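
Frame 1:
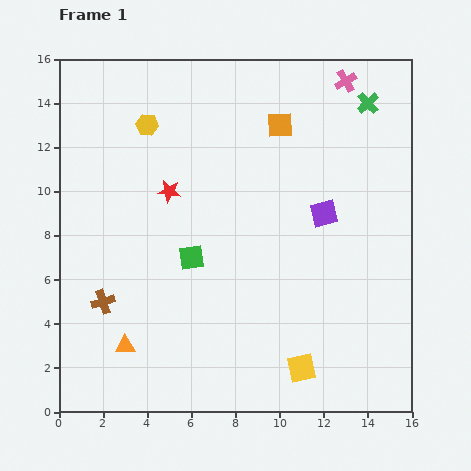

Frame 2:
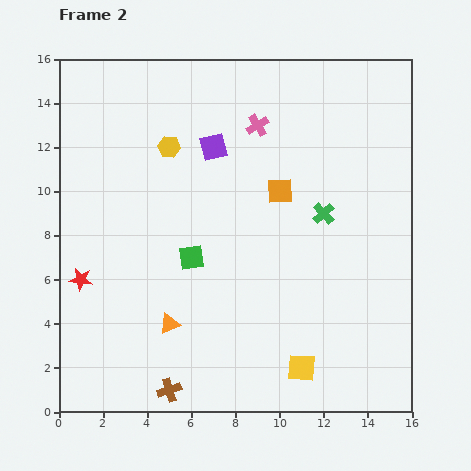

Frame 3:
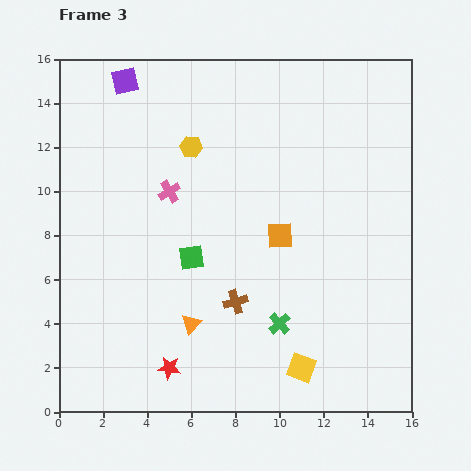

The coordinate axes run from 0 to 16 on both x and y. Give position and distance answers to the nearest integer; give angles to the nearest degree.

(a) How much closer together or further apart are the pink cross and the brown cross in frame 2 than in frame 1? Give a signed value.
-2

Distance in frame 1: 15. Distance in frame 2: 13.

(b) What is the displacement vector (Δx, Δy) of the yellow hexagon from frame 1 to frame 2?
(1, -1)

The yellow hexagon was at (4, 13) in frame 1 and (5, 12) in frame 2.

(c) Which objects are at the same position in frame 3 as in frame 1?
the yellow square, the green square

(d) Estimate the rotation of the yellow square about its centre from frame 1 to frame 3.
32° clockwise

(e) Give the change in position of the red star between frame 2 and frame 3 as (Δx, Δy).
(4, -4)

The red star was at (1, 6) in frame 2 and (5, 2) in frame 3.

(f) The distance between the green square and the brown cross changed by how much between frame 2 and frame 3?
-3

Distance in frame 2: 6. Distance in frame 3: 3.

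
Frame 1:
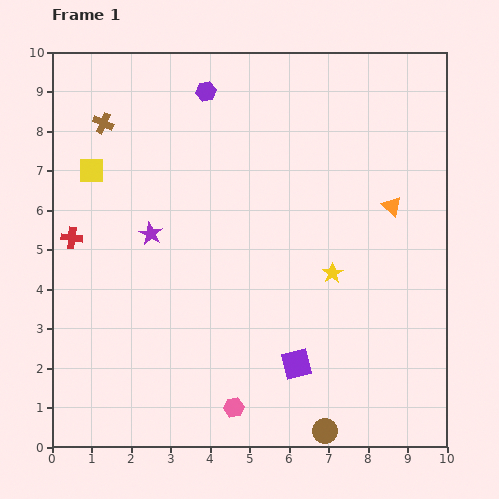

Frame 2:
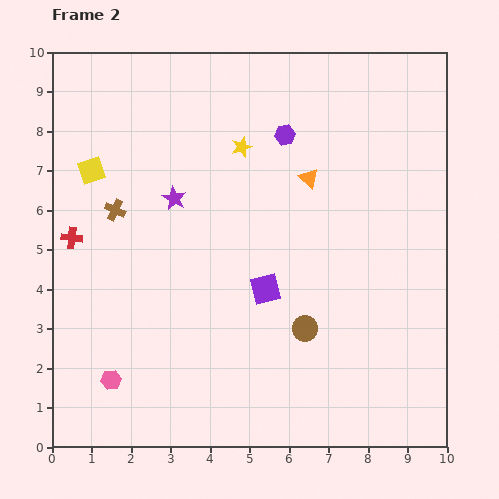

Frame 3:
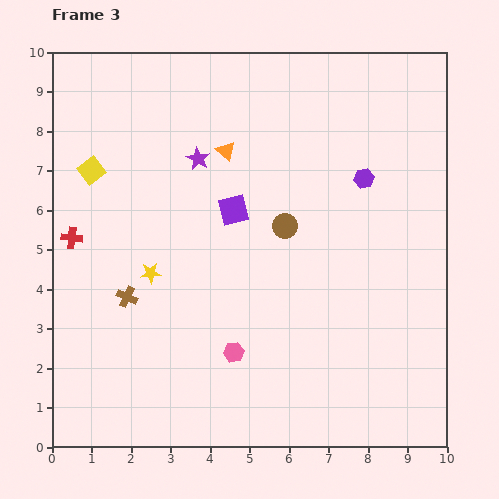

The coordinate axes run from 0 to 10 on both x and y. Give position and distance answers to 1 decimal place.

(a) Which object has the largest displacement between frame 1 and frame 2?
the yellow star

(moved 3.9; next 3.2)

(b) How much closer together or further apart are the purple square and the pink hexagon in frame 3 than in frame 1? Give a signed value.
+1.7

Distance in frame 1: 1.9. Distance in frame 3: 3.6.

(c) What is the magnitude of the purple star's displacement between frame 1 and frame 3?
2.2

The purple star moved from (2.5, 5.4) to (3.7, 7.3), a distance of √(1.2² + 1.9²) ≈ 2.2.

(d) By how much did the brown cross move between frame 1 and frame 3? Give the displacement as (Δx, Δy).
(0.6, -4.4)

The brown cross was at (1.3, 8.2) in frame 1 and (1.9, 3.8) in frame 3.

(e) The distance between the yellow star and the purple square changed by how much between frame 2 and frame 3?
-1.0

Distance in frame 2: 3.6. Distance in frame 3: 2.6.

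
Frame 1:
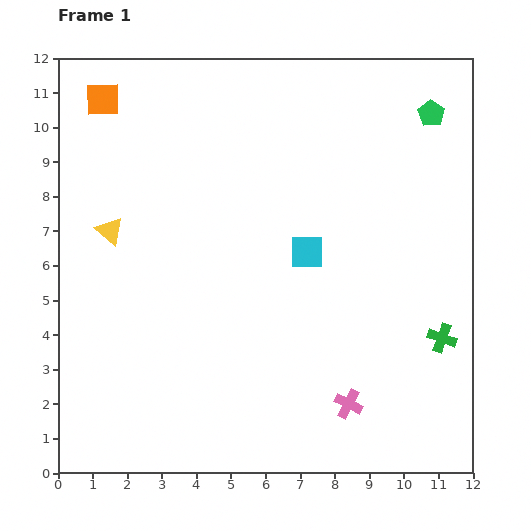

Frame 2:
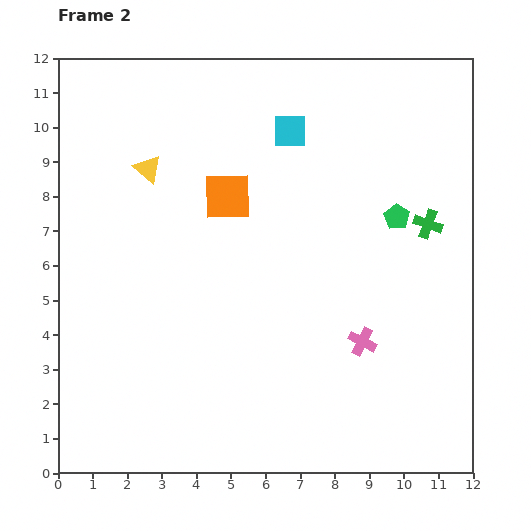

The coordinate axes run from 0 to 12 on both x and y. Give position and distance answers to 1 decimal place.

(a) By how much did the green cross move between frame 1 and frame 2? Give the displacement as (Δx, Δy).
(-0.4, 3.3)

The green cross was at (11.1, 3.9) in frame 1 and (10.7, 7.2) in frame 2.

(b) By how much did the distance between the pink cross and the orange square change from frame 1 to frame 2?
-5.6

Distance in frame 1: 11.3. Distance in frame 2: 5.7.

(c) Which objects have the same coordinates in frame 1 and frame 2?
none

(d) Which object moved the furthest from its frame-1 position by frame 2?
the orange square

(moved 4.6; next 3.5)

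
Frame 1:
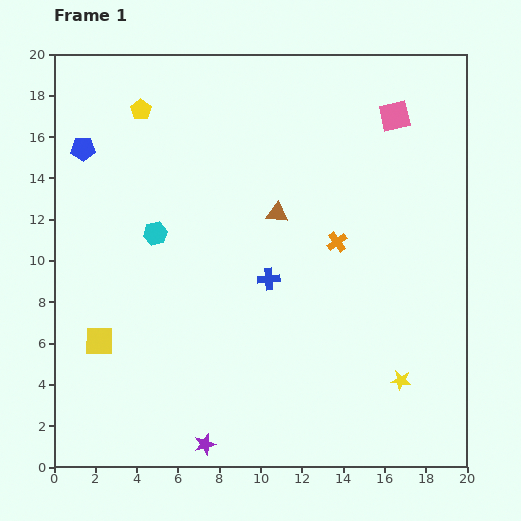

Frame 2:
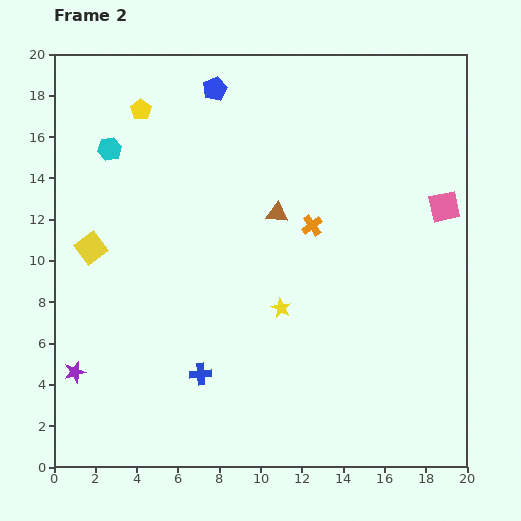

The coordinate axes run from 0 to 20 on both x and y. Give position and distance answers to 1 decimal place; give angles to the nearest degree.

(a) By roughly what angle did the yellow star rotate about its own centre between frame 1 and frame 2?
20° clockwise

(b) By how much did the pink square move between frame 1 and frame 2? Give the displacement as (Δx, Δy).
(2.4, -4.4)

The pink square was at (16.5, 17.0) in frame 1 and (18.9, 12.6) in frame 2.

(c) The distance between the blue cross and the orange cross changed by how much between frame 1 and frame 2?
+5.2

Distance in frame 1: 3.8. Distance in frame 2: 9.0.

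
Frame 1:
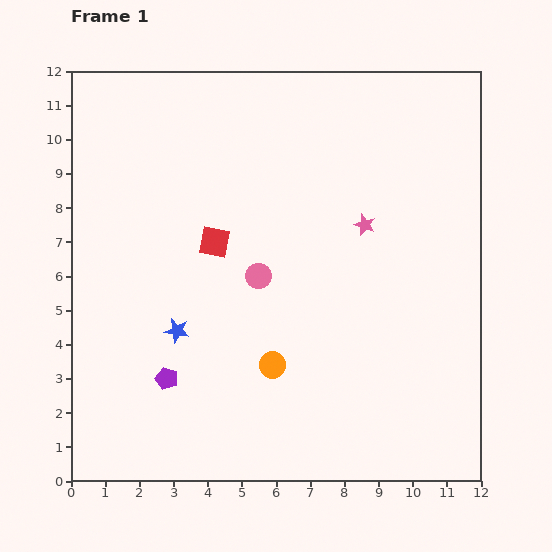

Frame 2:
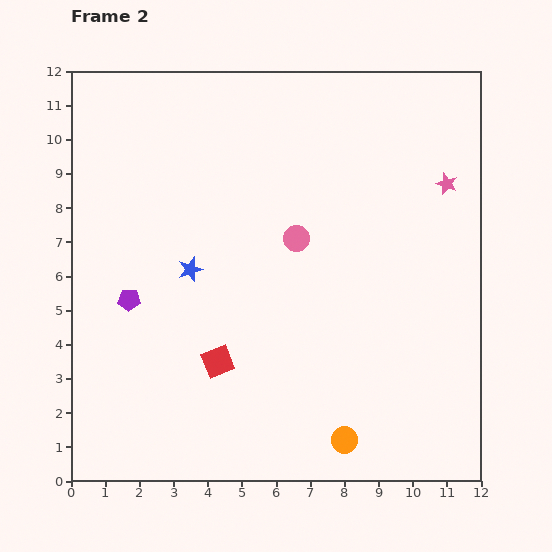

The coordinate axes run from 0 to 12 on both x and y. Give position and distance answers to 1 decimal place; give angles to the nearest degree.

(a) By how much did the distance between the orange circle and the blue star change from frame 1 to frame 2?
+3.7

Distance in frame 1: 3.0. Distance in frame 2: 6.7.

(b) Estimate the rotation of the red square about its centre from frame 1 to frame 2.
33° counter-clockwise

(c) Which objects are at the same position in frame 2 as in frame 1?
none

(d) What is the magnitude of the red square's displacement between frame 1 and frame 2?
3.5

The red square moved from (4.2, 7.0) to (4.3, 3.5), a distance of √(0.1² + 3.5²) ≈ 3.5.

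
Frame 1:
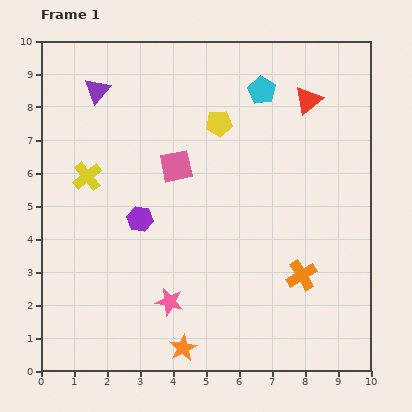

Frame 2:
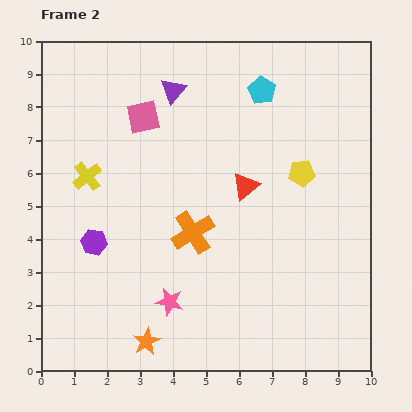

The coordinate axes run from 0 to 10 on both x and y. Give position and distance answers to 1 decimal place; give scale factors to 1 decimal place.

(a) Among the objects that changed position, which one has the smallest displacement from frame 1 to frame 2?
the orange star

(moved 1.1)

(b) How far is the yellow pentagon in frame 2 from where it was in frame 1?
2.9

The yellow pentagon moved from (5.4, 7.5) to (7.9, 6.0), a distance of √(2.5² + 1.5²) ≈ 2.9.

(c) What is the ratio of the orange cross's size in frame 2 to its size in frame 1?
1.4×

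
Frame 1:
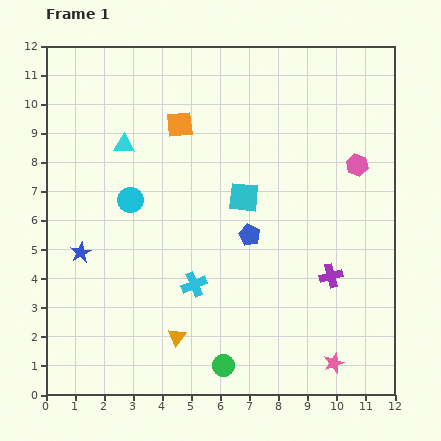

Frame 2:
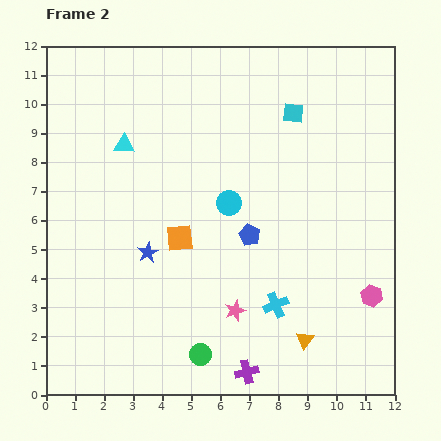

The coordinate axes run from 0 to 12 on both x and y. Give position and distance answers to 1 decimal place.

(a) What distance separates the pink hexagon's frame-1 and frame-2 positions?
4.5

The pink hexagon moved from (10.7, 7.9) to (11.2, 3.4), a distance of √(0.5² + 4.5²) ≈ 4.5.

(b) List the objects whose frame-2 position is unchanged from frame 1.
the cyan triangle, the blue pentagon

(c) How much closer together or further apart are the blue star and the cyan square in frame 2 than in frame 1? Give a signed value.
+1.0

Distance in frame 1: 5.9. Distance in frame 2: 6.9.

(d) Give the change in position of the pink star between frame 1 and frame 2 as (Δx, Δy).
(-3.4, 1.8)

The pink star was at (9.9, 1.1) in frame 1 and (6.5, 2.9) in frame 2.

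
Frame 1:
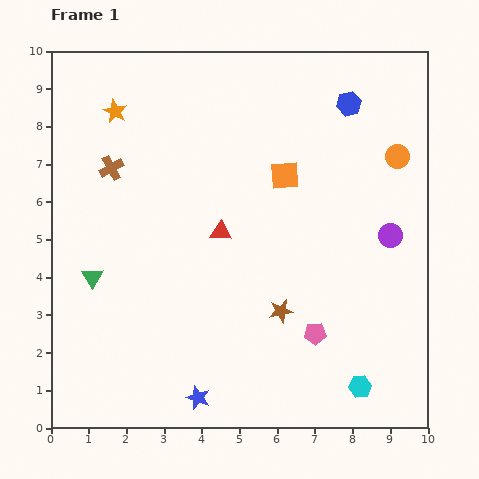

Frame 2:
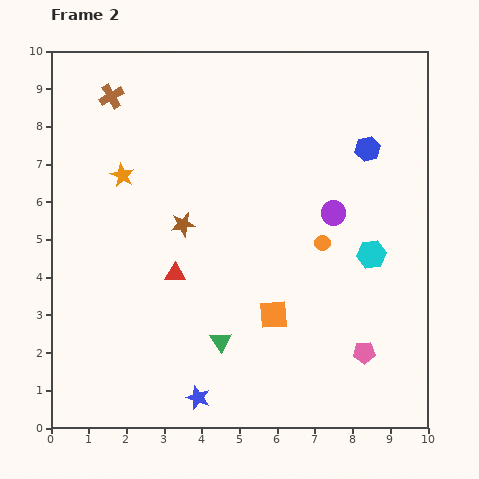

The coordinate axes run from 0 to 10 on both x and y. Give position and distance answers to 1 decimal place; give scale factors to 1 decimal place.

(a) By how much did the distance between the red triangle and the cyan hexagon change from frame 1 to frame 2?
-0.3

Distance in frame 1: 5.5. Distance in frame 2: 5.2.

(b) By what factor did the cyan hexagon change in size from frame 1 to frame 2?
1.3×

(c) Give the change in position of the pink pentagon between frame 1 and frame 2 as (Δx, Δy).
(1.3, -0.5)

The pink pentagon was at (7.0, 2.5) in frame 1 and (8.3, 2.0) in frame 2.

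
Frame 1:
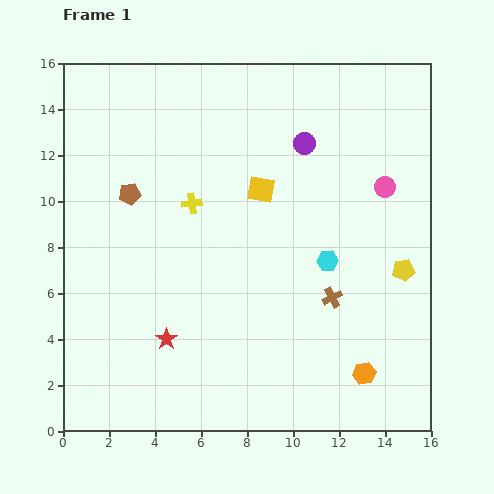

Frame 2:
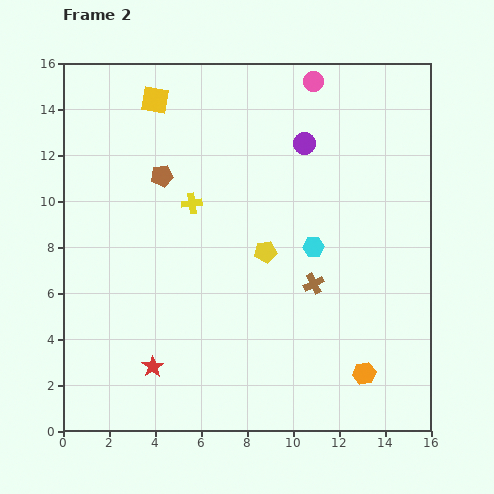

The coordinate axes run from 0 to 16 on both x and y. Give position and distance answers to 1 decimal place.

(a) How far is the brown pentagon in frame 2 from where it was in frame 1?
1.6

The brown pentagon moved from (2.9, 10.3) to (4.3, 11.1), a distance of √(1.4² + 0.8²) ≈ 1.6.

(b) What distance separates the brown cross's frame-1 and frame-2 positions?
1.0

The brown cross moved from (11.7, 5.8) to (10.9, 6.4), a distance of √(0.8² + 0.6²) ≈ 1.0.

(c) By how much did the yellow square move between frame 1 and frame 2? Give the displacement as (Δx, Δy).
(-4.6, 3.9)

The yellow square was at (8.6, 10.5) in frame 1 and (4.0, 14.4) in frame 2.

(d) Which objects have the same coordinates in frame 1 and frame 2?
the yellow cross, the orange hexagon, the purple circle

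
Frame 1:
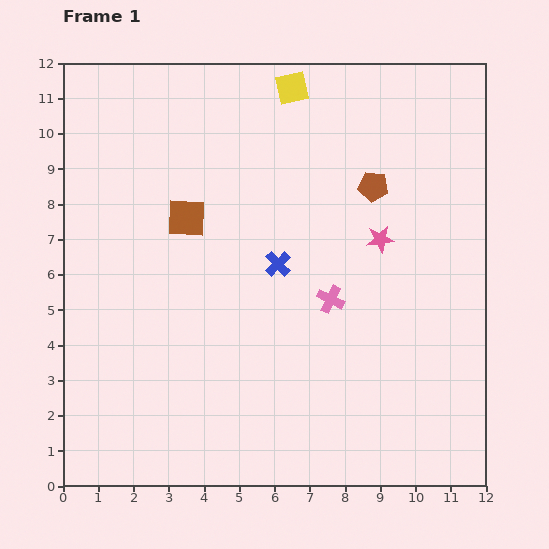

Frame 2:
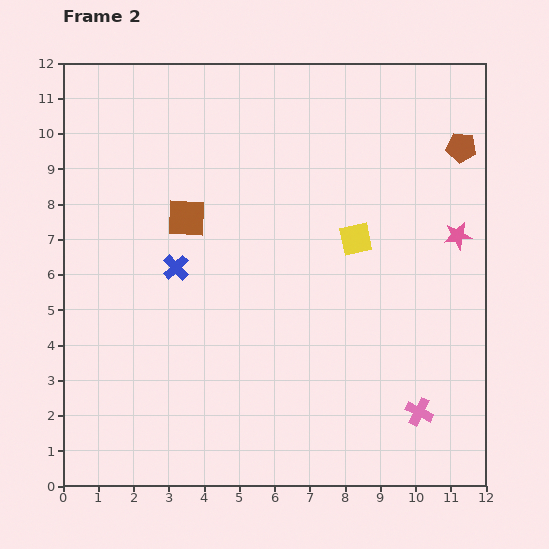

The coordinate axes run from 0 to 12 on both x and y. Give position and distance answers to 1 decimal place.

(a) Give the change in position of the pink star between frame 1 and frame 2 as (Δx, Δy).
(2.2, 0.1)

The pink star was at (9.0, 7.0) in frame 1 and (11.2, 7.1) in frame 2.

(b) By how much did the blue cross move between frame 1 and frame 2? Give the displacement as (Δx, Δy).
(-2.9, -0.1)

The blue cross was at (6.1, 6.3) in frame 1 and (3.2, 6.2) in frame 2.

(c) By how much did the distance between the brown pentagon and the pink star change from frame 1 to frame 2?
+1.0

Distance in frame 1: 1.5. Distance in frame 2: 2.5.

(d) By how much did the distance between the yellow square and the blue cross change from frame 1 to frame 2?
+0.2

Distance in frame 1: 5.0. Distance in frame 2: 5.2.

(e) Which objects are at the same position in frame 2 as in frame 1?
the brown square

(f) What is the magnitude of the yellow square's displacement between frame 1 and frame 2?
4.7

The yellow square moved from (6.5, 11.3) to (8.3, 7.0), a distance of √(1.8² + 4.3²) ≈ 4.7.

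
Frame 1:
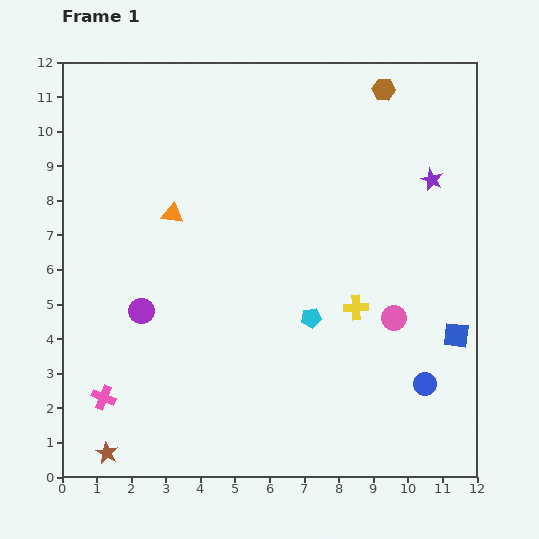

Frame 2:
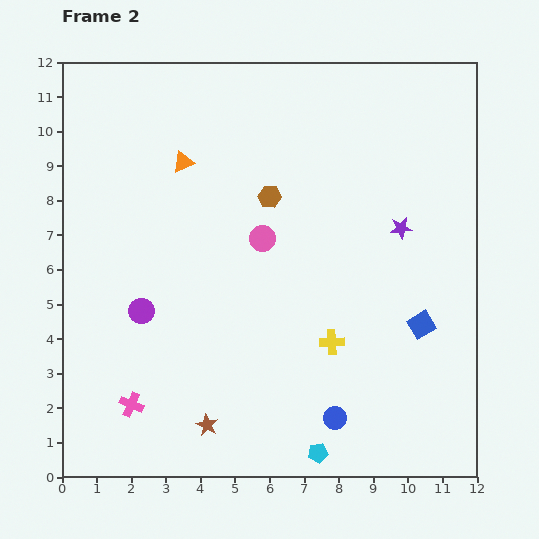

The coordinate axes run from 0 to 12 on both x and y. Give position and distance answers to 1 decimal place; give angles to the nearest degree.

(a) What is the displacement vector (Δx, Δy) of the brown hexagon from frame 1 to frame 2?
(-3.3, -3.1)

The brown hexagon was at (9.3, 11.2) in frame 1 and (6.0, 8.1) in frame 2.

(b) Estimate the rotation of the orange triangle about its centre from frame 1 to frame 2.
30° counter-clockwise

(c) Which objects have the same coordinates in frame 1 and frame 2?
the purple circle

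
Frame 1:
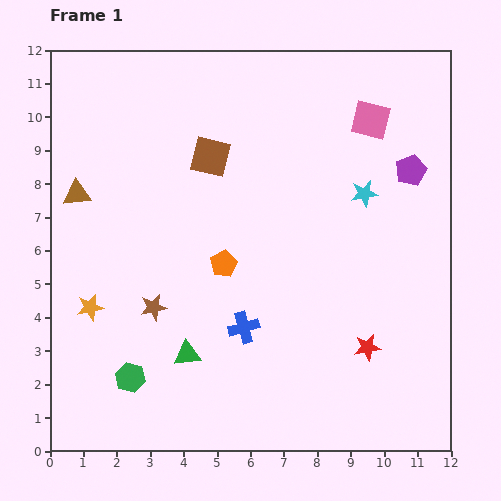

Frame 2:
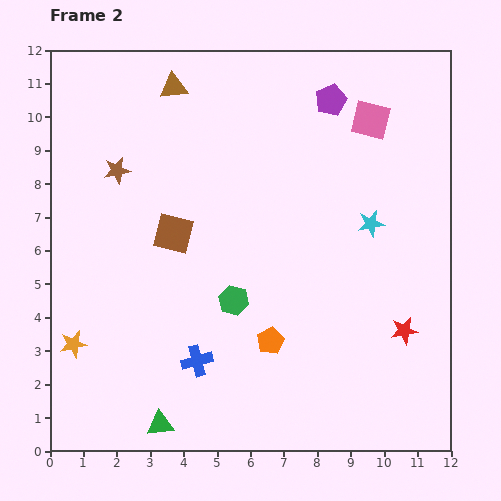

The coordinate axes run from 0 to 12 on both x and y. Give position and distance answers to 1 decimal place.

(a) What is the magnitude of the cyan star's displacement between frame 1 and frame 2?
0.9

The cyan star moved from (9.4, 7.7) to (9.6, 6.8), a distance of √(0.2² + 0.9²) ≈ 0.9.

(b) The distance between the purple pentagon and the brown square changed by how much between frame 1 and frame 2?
+0.2

Distance in frame 1: 6.0. Distance in frame 2: 6.2.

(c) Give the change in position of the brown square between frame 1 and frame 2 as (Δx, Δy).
(-1.1, -2.3)

The brown square was at (4.8, 8.8) in frame 1 and (3.7, 6.5) in frame 2.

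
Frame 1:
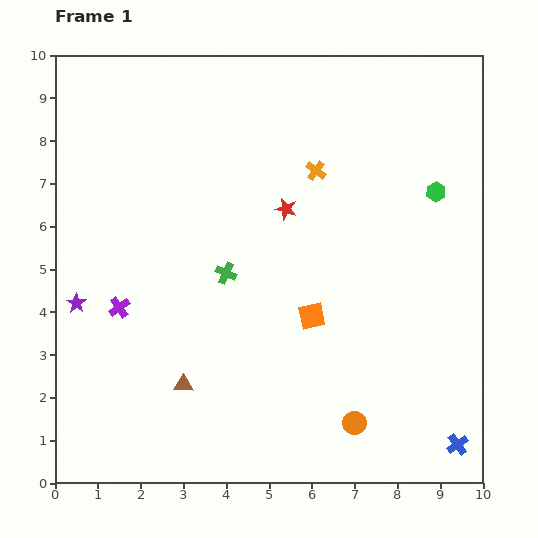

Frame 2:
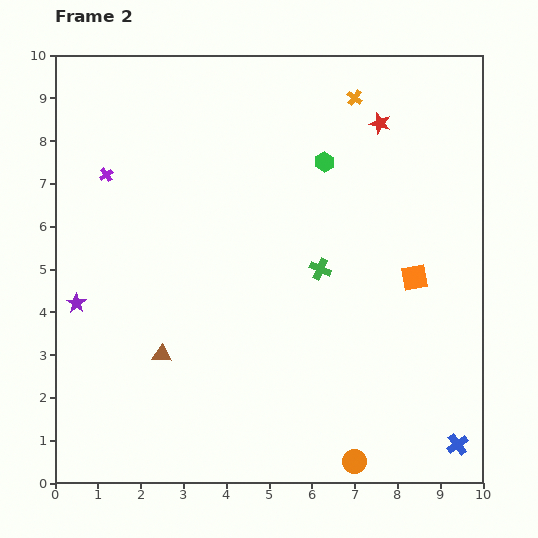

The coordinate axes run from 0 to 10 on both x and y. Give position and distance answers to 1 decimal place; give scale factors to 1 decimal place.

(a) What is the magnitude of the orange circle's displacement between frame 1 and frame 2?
0.9

The orange circle moved from (7.0, 1.4) to (7.0, 0.5), a distance of √(0.0² + 0.9²) ≈ 0.9.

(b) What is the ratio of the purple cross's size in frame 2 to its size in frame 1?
0.6×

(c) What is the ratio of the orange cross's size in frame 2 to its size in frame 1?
0.8×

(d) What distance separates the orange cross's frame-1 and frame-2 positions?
1.9

The orange cross moved from (6.1, 7.3) to (7.0, 9.0), a distance of √(0.9² + 1.7²) ≈ 1.9.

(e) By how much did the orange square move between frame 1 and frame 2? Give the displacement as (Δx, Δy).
(2.4, 0.9)

The orange square was at (6.0, 3.9) in frame 1 and (8.4, 4.8) in frame 2.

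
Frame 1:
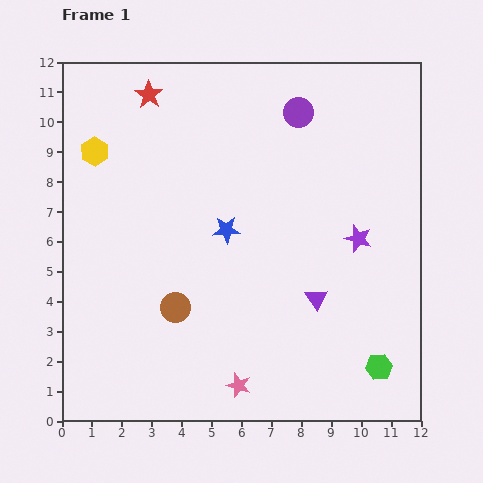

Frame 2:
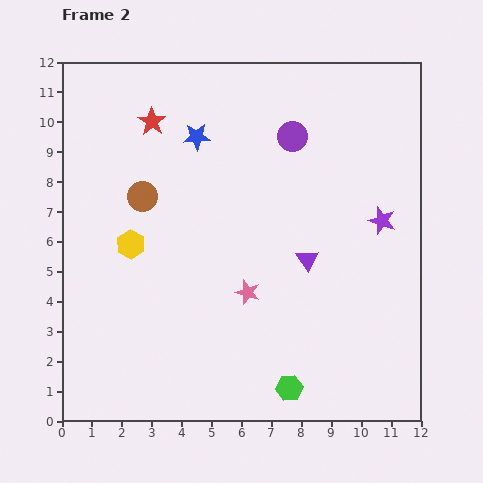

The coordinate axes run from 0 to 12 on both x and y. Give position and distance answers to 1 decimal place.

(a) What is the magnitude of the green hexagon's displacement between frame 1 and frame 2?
3.1

The green hexagon moved from (10.6, 1.8) to (7.6, 1.1), a distance of √(3.0² + 0.7²) ≈ 3.1.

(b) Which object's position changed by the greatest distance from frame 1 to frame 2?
the brown circle

(moved 3.9; next 3.3)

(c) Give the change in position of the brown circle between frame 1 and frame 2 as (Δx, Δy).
(-1.1, 3.7)

The brown circle was at (3.8, 3.8) in frame 1 and (2.7, 7.5) in frame 2.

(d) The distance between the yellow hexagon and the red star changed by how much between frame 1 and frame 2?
+1.6

Distance in frame 1: 2.6. Distance in frame 2: 4.2.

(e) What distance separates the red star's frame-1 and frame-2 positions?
0.9

The red star moved from (2.9, 10.9) to (3.0, 10.0), a distance of √(0.1² + 0.9²) ≈ 0.9.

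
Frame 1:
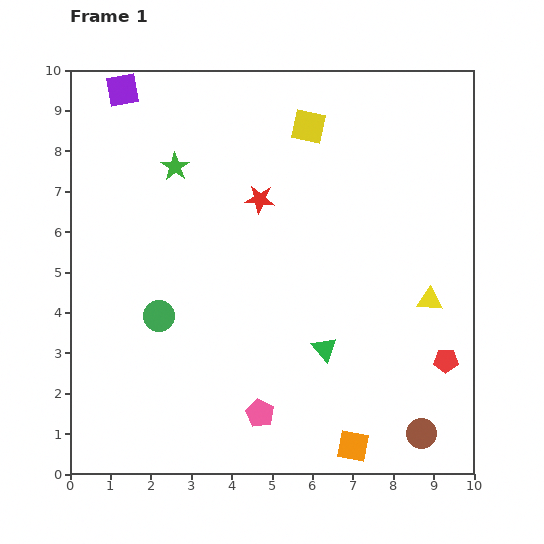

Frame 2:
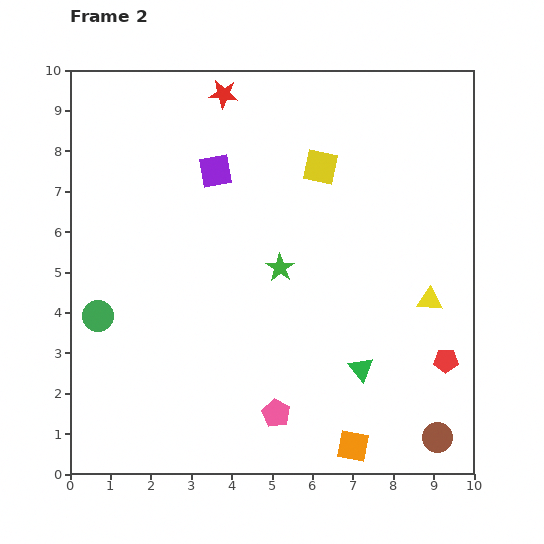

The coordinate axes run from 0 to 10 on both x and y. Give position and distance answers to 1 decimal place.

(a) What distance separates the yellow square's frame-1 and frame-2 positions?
1.0

The yellow square moved from (5.9, 8.6) to (6.2, 7.6), a distance of √(0.3² + 1.0²) ≈ 1.0.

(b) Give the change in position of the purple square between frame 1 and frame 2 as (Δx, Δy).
(2.3, -2.0)

The purple square was at (1.3, 9.5) in frame 1 and (3.6, 7.5) in frame 2.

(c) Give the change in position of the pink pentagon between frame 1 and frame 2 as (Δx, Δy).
(0.4, 0.0)

The pink pentagon was at (4.7, 1.5) in frame 1 and (5.1, 1.5) in frame 2.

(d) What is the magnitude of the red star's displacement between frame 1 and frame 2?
2.8

The red star moved from (4.7, 6.8) to (3.8, 9.4), a distance of √(0.9² + 2.6²) ≈ 2.8.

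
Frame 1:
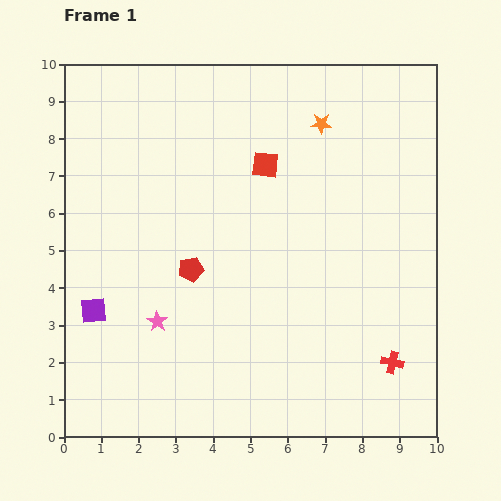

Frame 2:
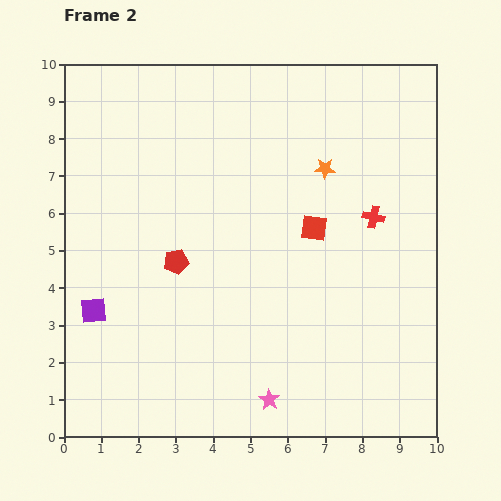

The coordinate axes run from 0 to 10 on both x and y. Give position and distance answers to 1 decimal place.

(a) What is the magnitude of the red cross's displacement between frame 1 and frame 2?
3.9

The red cross moved from (8.8, 2.0) to (8.3, 5.9), a distance of √(0.5² + 3.9²) ≈ 3.9.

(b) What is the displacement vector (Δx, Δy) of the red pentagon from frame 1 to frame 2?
(-0.4, 0.2)

The red pentagon was at (3.4, 4.5) in frame 1 and (3.0, 4.7) in frame 2.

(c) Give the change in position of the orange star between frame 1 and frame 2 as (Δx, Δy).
(0.1, -1.2)

The orange star was at (6.9, 8.4) in frame 1 and (7.0, 7.2) in frame 2.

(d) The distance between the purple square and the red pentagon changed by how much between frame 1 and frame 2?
-0.2

Distance in frame 1: 2.8. Distance in frame 2: 2.6.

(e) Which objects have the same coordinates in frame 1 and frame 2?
the purple square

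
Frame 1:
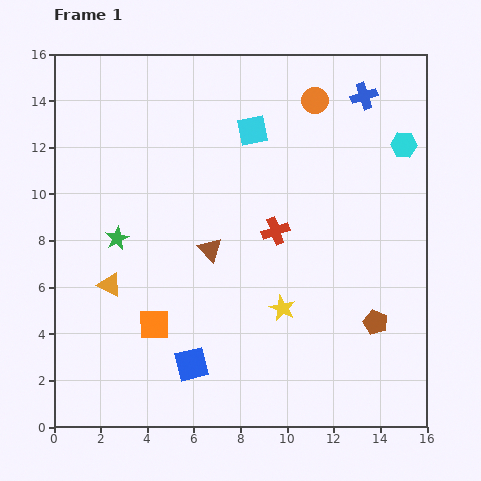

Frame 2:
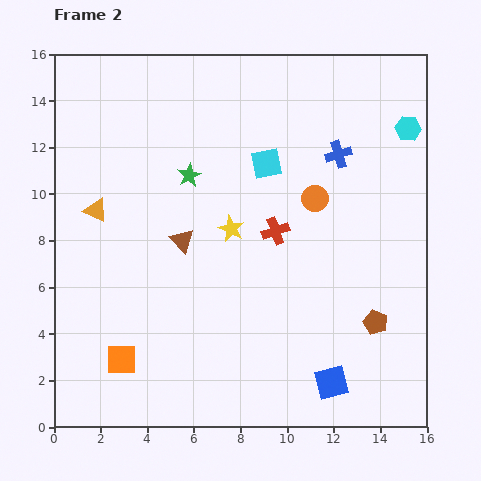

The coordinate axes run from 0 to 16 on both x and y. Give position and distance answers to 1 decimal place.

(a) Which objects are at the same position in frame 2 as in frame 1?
the red cross, the brown pentagon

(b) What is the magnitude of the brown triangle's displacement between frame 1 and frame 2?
1.3

The brown triangle moved from (6.7, 7.6) to (5.5, 8.0), a distance of √(1.2² + 0.4²) ≈ 1.3.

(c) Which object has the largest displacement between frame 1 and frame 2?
the blue square

(moved 6.1; next 4.2)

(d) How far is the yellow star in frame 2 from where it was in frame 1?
4.0

The yellow star moved from (9.8, 5.1) to (7.6, 8.5), a distance of √(2.2² + 3.4²) ≈ 4.0.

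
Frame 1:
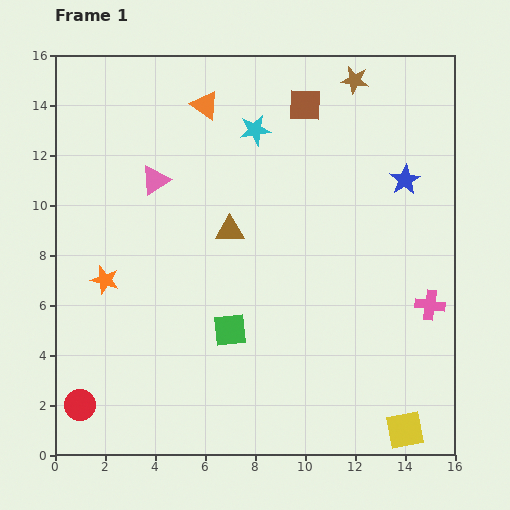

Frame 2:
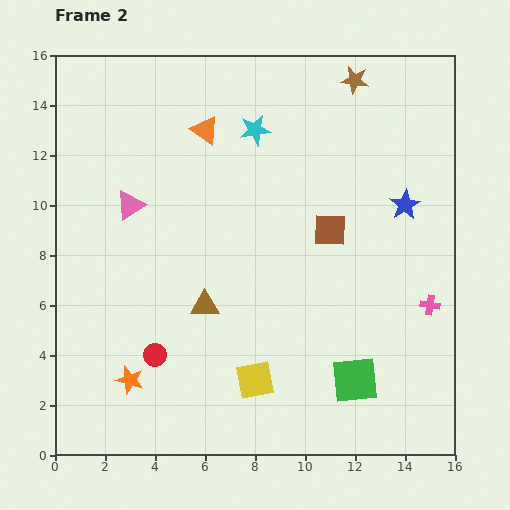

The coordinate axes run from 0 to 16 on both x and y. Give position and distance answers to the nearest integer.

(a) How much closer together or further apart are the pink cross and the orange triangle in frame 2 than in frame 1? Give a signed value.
-1

Distance in frame 1: 12. Distance in frame 2: 11.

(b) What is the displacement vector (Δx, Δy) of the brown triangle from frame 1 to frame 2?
(-1, -3)

The brown triangle was at (7, 9) in frame 1 and (6, 6) in frame 2.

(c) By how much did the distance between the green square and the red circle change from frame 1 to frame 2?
+1

Distance in frame 1: 7. Distance in frame 2: 8.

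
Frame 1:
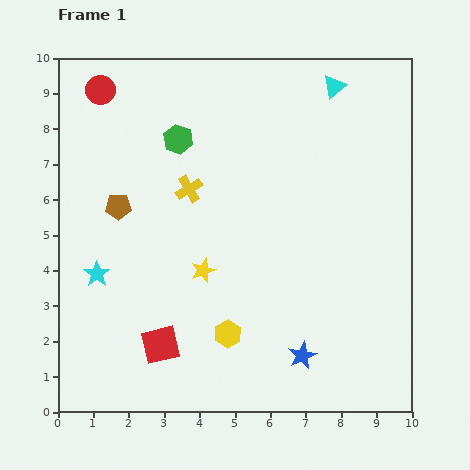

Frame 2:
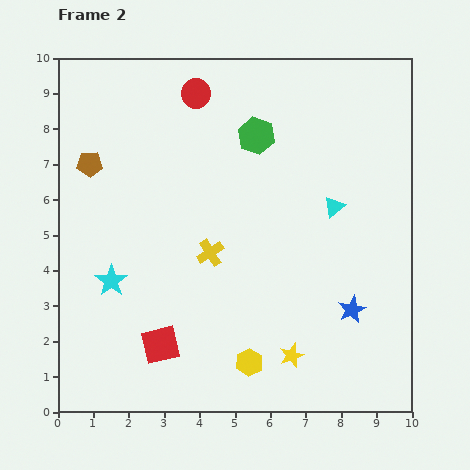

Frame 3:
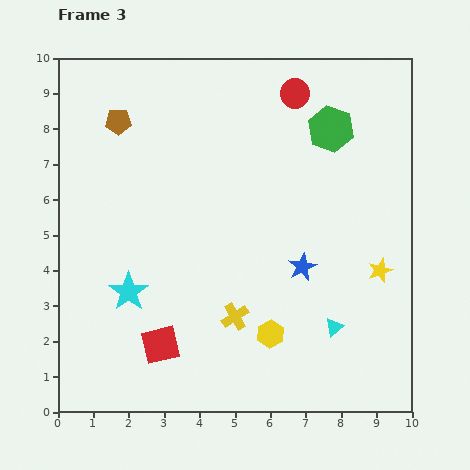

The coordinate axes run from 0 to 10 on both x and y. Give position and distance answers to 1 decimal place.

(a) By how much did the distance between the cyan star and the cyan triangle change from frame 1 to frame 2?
-1.9

Distance in frame 1: 8.5. Distance in frame 2: 6.6.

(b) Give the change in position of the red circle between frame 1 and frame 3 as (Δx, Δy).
(5.5, -0.1)

The red circle was at (1.2, 9.1) in frame 1 and (6.7, 9.0) in frame 3.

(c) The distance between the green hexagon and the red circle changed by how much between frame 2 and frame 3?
-0.7

Distance in frame 2: 2.1. Distance in frame 3: 1.4.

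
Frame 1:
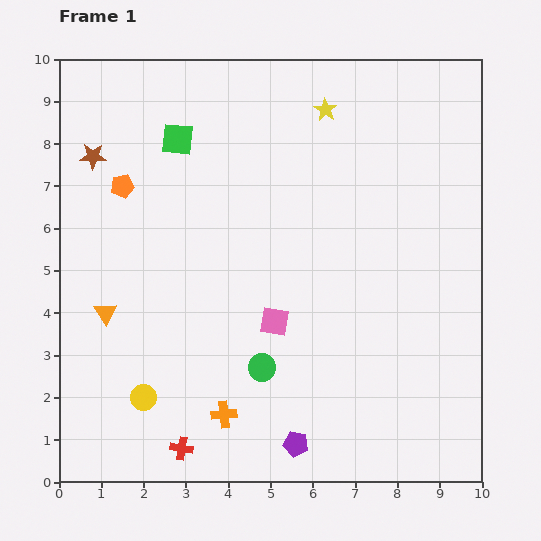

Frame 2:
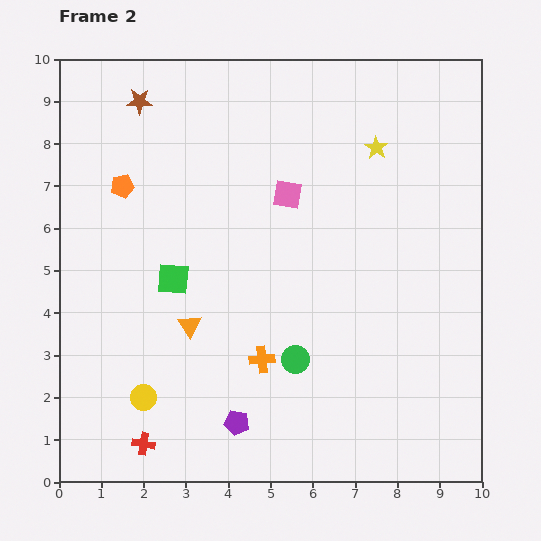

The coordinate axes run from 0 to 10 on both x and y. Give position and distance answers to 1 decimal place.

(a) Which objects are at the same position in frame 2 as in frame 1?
the orange pentagon, the yellow circle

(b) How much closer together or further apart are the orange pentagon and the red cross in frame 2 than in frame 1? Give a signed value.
-0.3

Distance in frame 1: 6.4. Distance in frame 2: 6.1.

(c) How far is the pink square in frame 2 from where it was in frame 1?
3.0

The pink square moved from (5.1, 3.8) to (5.4, 6.8), a distance of √(0.3² + 3.0²) ≈ 3.0.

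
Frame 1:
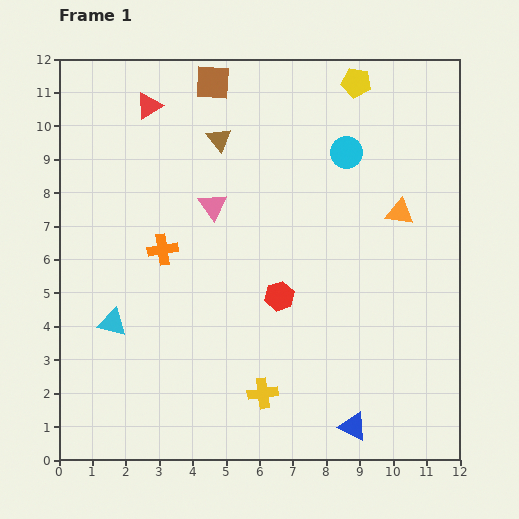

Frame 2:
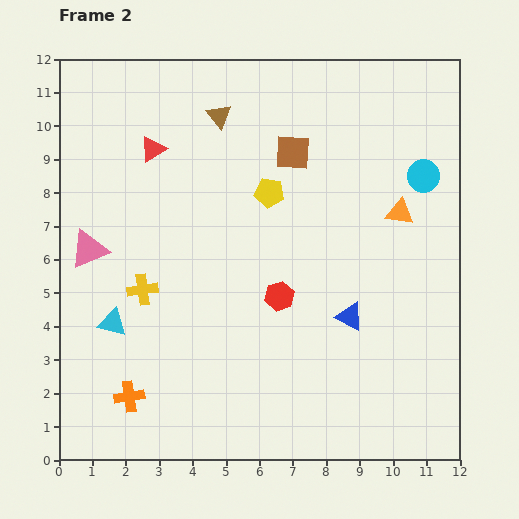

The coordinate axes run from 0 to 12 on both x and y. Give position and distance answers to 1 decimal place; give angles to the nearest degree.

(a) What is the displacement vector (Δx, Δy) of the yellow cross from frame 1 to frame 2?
(-3.6, 3.1)

The yellow cross was at (6.1, 2.0) in frame 1 and (2.5, 5.1) in frame 2.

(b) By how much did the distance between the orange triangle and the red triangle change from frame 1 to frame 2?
-0.6

Distance in frame 1: 8.2. Distance in frame 2: 7.6.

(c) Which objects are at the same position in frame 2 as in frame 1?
the red hexagon, the cyan triangle, the orange triangle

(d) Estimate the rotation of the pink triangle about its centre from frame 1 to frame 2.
42° clockwise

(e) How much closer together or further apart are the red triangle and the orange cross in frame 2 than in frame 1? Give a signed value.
+3.1

Distance in frame 1: 4.3. Distance in frame 2: 7.4.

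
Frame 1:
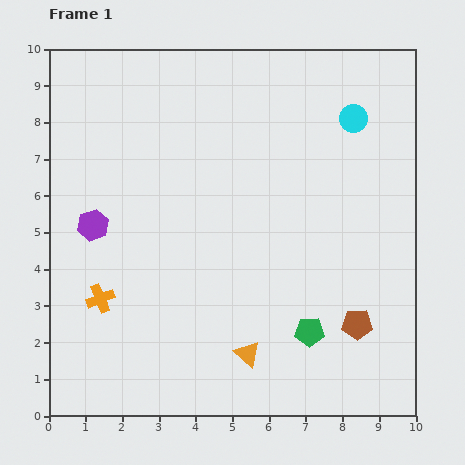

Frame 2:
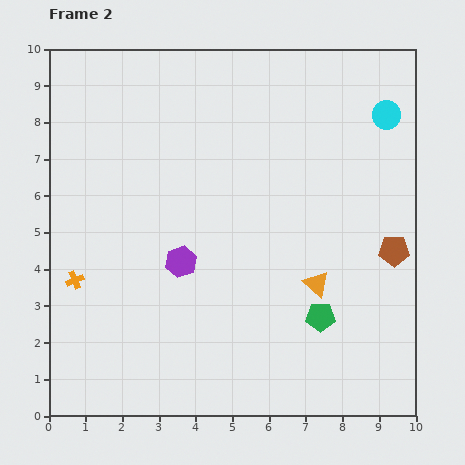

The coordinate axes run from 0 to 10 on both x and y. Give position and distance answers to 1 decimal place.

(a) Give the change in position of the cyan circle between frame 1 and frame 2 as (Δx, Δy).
(0.9, 0.1)

The cyan circle was at (8.3, 8.1) in frame 1 and (9.2, 8.2) in frame 2.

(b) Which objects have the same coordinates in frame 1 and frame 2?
none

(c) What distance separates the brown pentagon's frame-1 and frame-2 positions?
2.2

The brown pentagon moved from (8.4, 2.5) to (9.4, 4.5), a distance of √(1.0² + 2.0²) ≈ 2.2.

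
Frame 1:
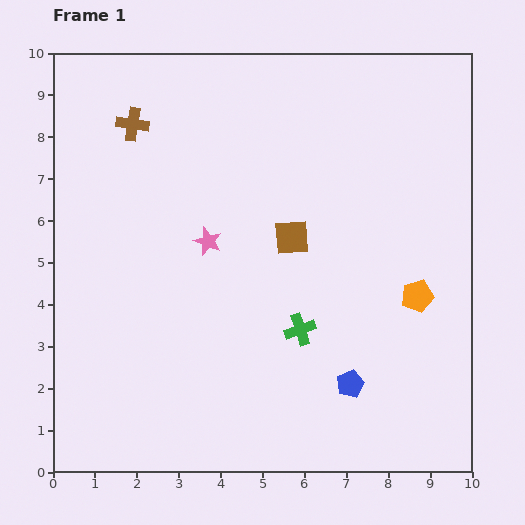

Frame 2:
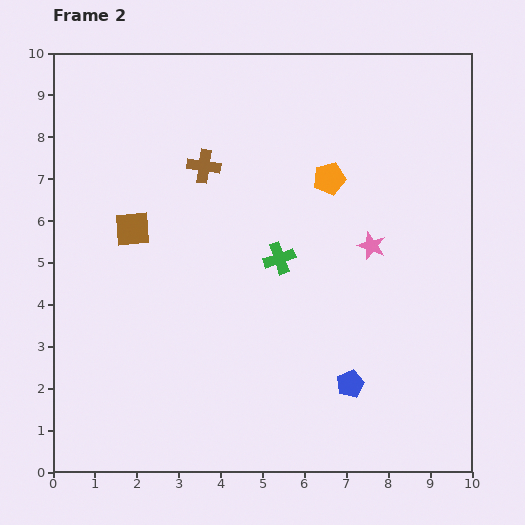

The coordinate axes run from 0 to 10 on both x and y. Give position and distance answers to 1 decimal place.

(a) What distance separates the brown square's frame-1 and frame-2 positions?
3.8

The brown square moved from (5.7, 5.6) to (1.9, 5.8), a distance of √(3.8² + 0.2²) ≈ 3.8.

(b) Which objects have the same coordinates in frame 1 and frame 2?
the blue pentagon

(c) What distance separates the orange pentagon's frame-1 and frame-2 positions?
3.5

The orange pentagon moved from (8.7, 4.2) to (6.6, 7.0), a distance of √(2.1² + 2.8²) ≈ 3.5.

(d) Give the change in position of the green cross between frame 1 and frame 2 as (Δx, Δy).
(-0.5, 1.7)

The green cross was at (5.9, 3.4) in frame 1 and (5.4, 5.1) in frame 2.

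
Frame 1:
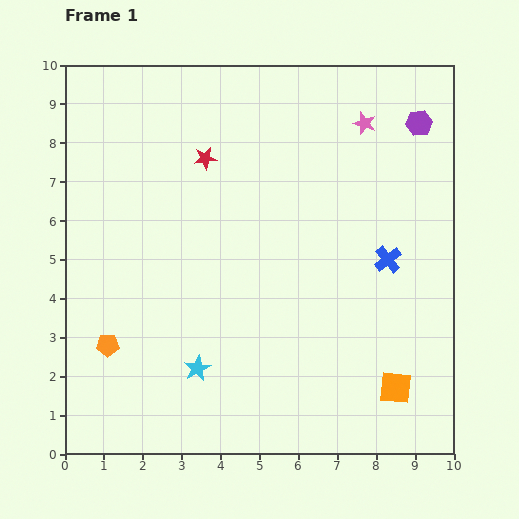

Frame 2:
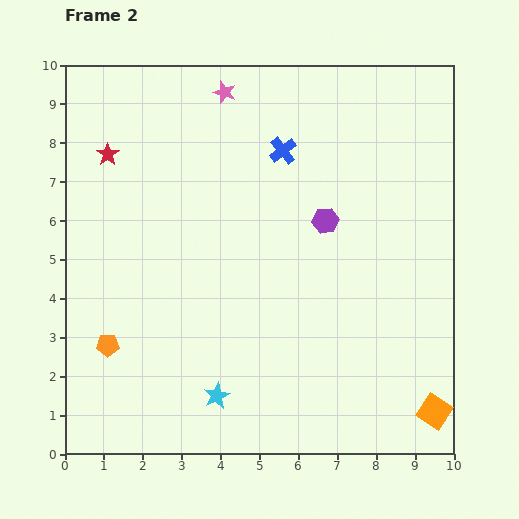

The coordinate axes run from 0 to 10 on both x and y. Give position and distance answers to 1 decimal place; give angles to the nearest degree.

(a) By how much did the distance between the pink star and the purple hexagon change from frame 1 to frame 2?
+2.8

Distance in frame 1: 1.4. Distance in frame 2: 4.2.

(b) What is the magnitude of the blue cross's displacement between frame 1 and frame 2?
3.9

The blue cross moved from (8.3, 5.0) to (5.6, 7.8), a distance of √(2.7² + 2.8²) ≈ 3.9.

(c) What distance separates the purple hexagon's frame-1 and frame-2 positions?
3.5

The purple hexagon moved from (9.1, 8.5) to (6.7, 6.0), a distance of √(2.4² + 2.5²) ≈ 3.5.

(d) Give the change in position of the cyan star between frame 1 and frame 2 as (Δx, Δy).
(0.5, -0.7)

The cyan star was at (3.4, 2.2) in frame 1 and (3.9, 1.5) in frame 2.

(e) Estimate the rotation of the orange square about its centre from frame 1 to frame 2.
27° clockwise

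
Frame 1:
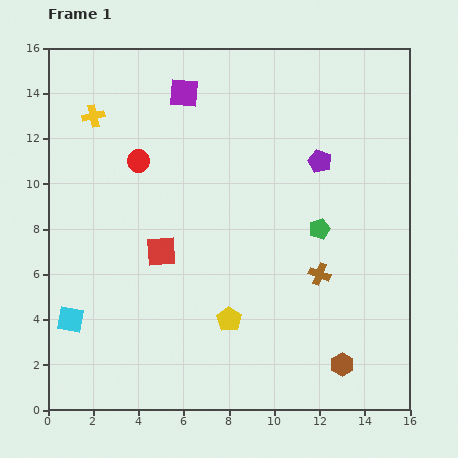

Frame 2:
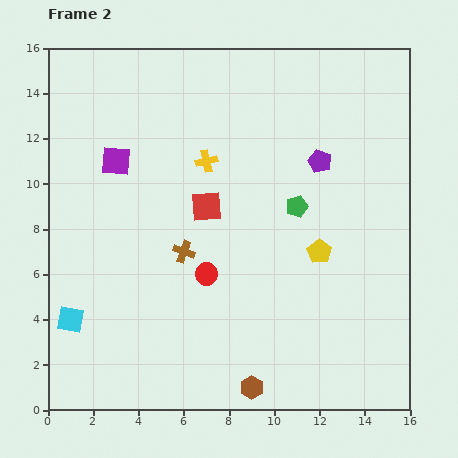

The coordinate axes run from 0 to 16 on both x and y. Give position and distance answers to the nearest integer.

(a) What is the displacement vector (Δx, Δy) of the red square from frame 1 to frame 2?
(2, 2)

The red square was at (5, 7) in frame 1 and (7, 9) in frame 2.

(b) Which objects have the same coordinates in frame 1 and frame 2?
the cyan square, the purple pentagon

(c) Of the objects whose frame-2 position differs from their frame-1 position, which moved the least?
the green pentagon

(moved 1)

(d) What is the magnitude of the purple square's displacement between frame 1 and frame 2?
4

The purple square moved from (6, 14) to (3, 11), a distance of √(3² + 3²) ≈ 4.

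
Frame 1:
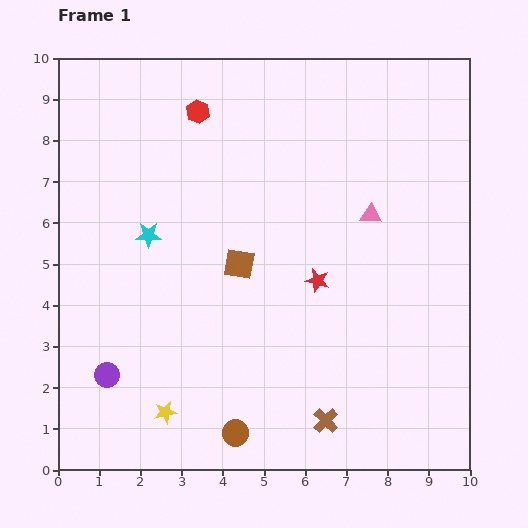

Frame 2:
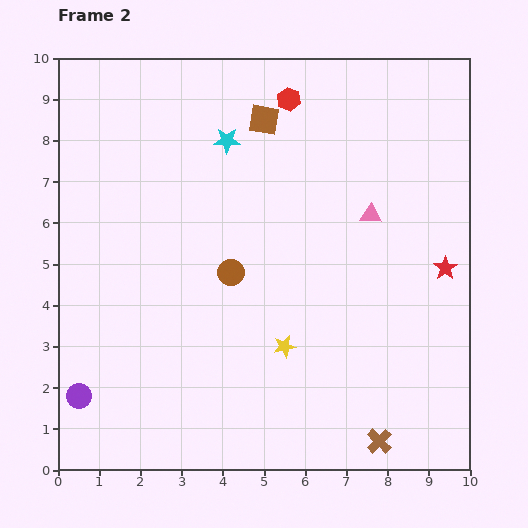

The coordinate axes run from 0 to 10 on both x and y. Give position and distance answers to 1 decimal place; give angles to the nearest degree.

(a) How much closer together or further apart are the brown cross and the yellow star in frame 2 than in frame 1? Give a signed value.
-0.6

Distance in frame 1: 3.9. Distance in frame 2: 3.3.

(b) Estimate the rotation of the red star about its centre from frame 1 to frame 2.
24° clockwise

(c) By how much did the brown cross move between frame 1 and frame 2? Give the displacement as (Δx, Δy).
(1.3, -0.5)

The brown cross was at (6.5, 1.2) in frame 1 and (7.8, 0.7) in frame 2.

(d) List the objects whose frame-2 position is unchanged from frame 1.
the pink triangle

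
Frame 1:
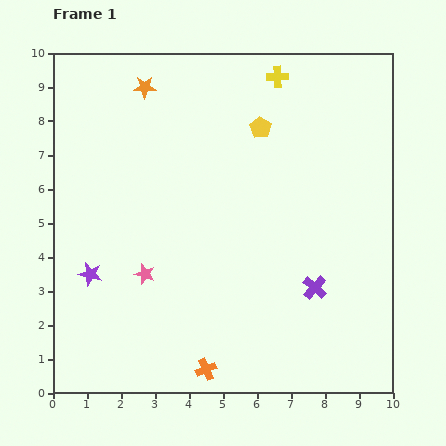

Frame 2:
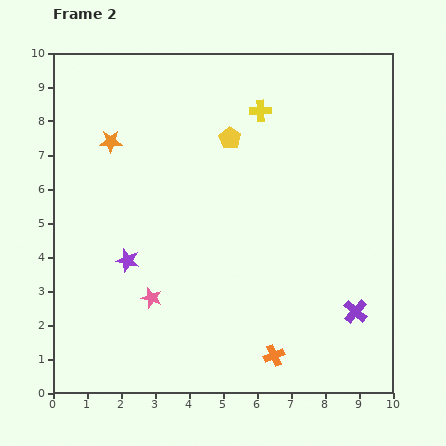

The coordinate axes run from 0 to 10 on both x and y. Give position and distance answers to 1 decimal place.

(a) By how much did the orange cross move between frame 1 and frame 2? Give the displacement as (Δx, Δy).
(2.0, 0.4)

The orange cross was at (4.5, 0.7) in frame 1 and (6.5, 1.1) in frame 2.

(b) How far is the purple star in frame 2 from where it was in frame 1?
1.2

The purple star moved from (1.1, 3.5) to (2.2, 3.9), a distance of √(1.1² + 0.4²) ≈ 1.2.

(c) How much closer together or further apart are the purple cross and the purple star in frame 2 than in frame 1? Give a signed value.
+0.3

Distance in frame 1: 6.6. Distance in frame 2: 6.9.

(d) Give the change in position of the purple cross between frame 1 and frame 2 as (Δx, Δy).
(1.2, -0.7)

The purple cross was at (7.7, 3.1) in frame 1 and (8.9, 2.4) in frame 2.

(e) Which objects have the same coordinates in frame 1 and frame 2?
none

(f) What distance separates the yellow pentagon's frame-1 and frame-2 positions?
0.9

The yellow pentagon moved from (6.1, 7.8) to (5.2, 7.5), a distance of √(0.9² + 0.3²) ≈ 0.9.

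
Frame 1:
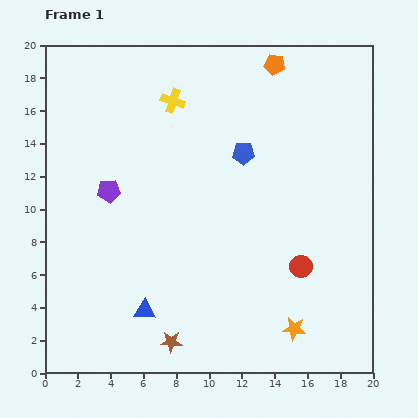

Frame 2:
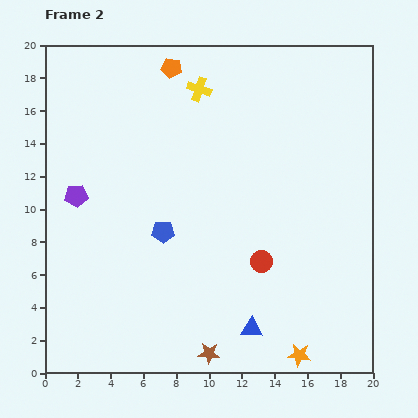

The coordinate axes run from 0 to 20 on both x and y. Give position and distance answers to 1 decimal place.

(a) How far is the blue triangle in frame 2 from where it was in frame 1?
6.6

The blue triangle moved from (6.1, 3.8) to (12.6, 2.7), a distance of √(6.5² + 1.1²) ≈ 6.6.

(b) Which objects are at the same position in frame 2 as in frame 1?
none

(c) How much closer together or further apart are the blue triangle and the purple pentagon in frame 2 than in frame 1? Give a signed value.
+5.8

Distance in frame 1: 7.6. Distance in frame 2: 13.4.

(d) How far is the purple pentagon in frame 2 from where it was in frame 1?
2.0

The purple pentagon moved from (3.9, 11.1) to (1.9, 10.8), a distance of √(2.0² + 0.3²) ≈ 2.0.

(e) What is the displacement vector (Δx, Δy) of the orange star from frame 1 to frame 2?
(0.3, -1.6)

The orange star was at (15.2, 2.7) in frame 1 and (15.5, 1.1) in frame 2.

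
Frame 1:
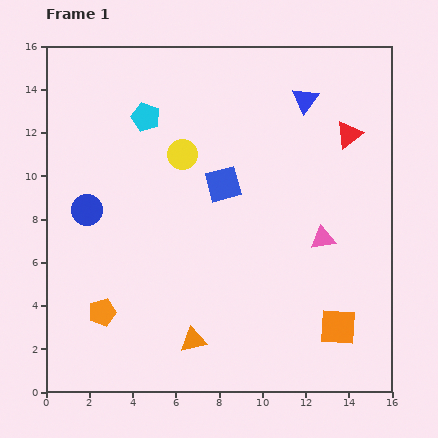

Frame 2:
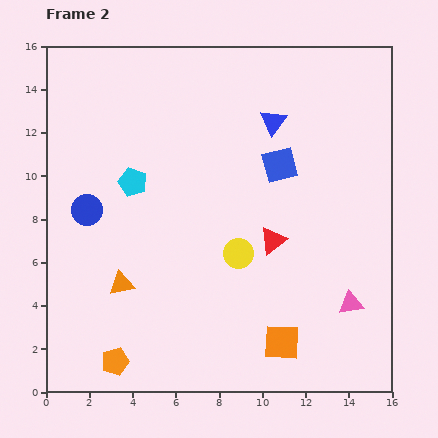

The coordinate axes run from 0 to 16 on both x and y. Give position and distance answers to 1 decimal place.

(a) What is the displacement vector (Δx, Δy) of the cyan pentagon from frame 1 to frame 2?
(-0.6, -3.0)

The cyan pentagon was at (4.6, 12.7) in frame 1 and (4.0, 9.7) in frame 2.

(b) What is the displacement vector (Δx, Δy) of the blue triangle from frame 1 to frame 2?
(-1.5, -1.0)

The blue triangle was at (12.0, 13.5) in frame 1 and (10.5, 12.5) in frame 2.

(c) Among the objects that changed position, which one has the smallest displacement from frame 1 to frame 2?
the blue triangle

(moved 1.8)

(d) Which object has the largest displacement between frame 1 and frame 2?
the red triangle

(moved 6.0; next 5.3)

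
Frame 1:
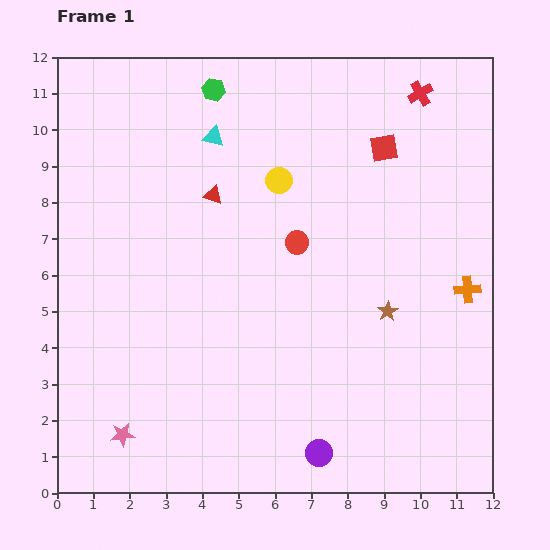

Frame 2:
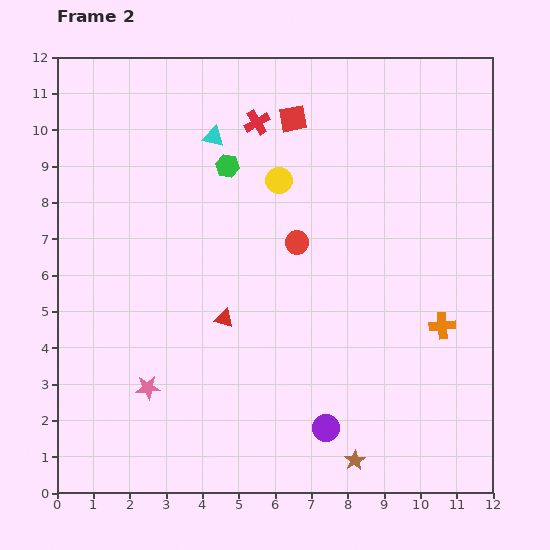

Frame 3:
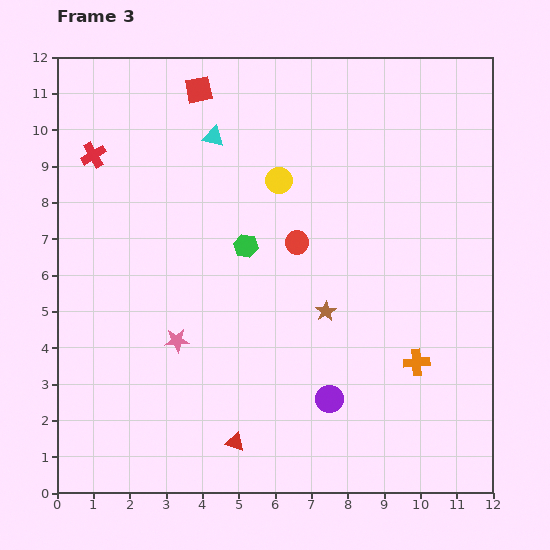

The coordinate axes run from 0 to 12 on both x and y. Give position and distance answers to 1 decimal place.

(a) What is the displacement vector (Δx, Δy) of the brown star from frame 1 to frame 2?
(-0.9, -4.1)

The brown star was at (9.1, 5.0) in frame 1 and (8.2, 0.9) in frame 2.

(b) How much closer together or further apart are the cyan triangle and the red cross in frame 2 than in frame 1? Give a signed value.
-4.5

Distance in frame 1: 5.8. Distance in frame 2: 1.3.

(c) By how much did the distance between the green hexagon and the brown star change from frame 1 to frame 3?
-5.0

Distance in frame 1: 7.8. Distance in frame 3: 2.8.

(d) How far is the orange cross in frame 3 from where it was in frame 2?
1.2

The orange cross moved from (10.6, 4.6) to (9.9, 3.6), a distance of √(0.7² + 1.0²) ≈ 1.2.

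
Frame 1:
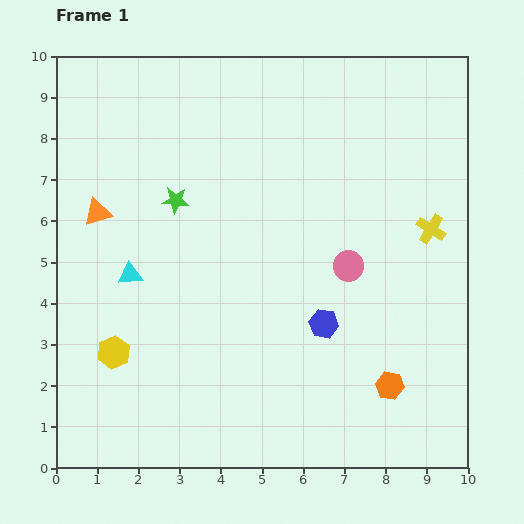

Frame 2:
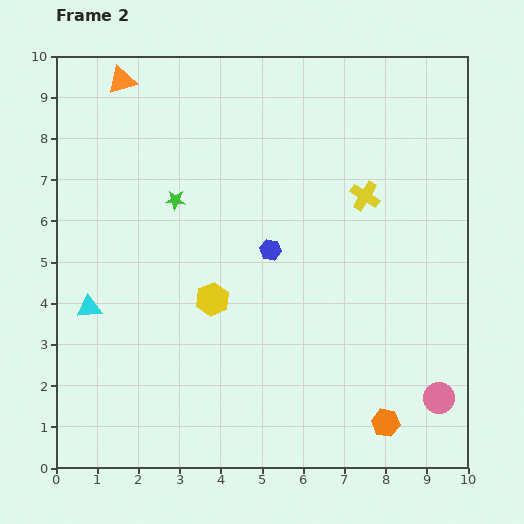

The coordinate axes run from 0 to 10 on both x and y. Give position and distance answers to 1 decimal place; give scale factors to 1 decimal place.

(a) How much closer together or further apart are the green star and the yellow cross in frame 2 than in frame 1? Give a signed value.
-1.6

Distance in frame 1: 6.2. Distance in frame 2: 4.6.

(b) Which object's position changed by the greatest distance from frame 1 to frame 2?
the pink circle

(moved 3.9; next 3.3)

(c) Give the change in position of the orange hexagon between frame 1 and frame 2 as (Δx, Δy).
(-0.1, -0.9)

The orange hexagon was at (8.1, 2.0) in frame 1 and (8.0, 1.1) in frame 2.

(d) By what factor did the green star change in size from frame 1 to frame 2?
0.7×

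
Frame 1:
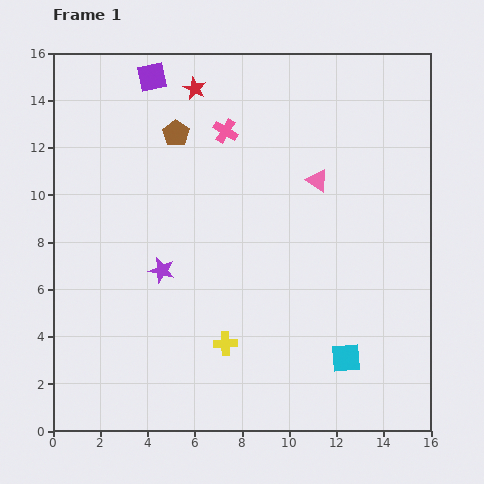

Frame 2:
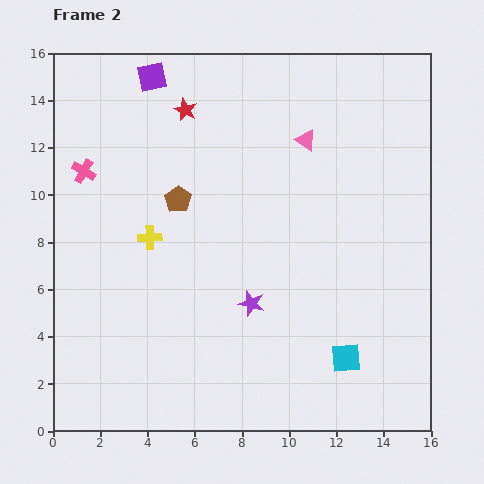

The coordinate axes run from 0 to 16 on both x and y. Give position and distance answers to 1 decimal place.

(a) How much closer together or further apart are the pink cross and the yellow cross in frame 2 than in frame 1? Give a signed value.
-5.0

Distance in frame 1: 9.0. Distance in frame 2: 4.0.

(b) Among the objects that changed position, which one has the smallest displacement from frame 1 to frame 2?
the red star

(moved 1.0)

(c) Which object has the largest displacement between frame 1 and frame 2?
the pink cross

(moved 6.2; next 5.5)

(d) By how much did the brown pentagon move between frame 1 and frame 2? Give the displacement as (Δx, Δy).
(0.1, -2.8)

The brown pentagon was at (5.2, 12.6) in frame 1 and (5.3, 9.8) in frame 2.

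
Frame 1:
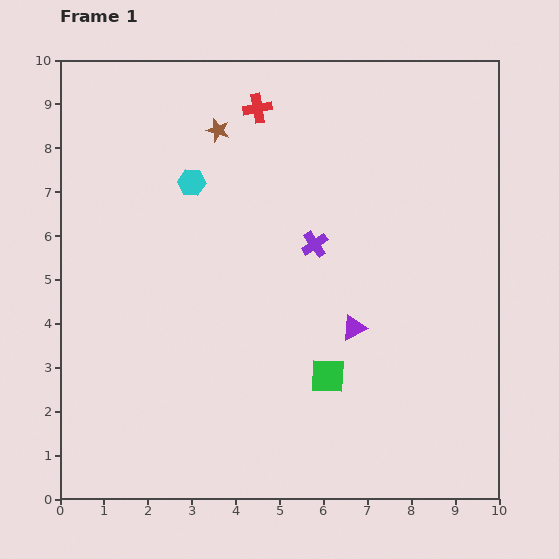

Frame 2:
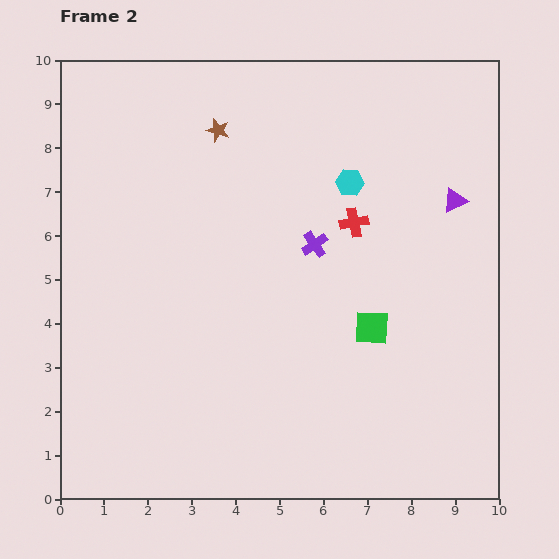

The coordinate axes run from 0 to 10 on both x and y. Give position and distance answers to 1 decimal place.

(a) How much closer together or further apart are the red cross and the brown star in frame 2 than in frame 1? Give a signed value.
+2.7

Distance in frame 1: 1.0. Distance in frame 2: 3.7.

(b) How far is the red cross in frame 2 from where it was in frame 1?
3.4

The red cross moved from (4.5, 8.9) to (6.7, 6.3), a distance of √(2.2² + 2.6²) ≈ 3.4.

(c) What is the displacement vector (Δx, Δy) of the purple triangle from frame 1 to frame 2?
(2.3, 2.9)

The purple triangle was at (6.7, 3.9) in frame 1 and (9.0, 6.8) in frame 2.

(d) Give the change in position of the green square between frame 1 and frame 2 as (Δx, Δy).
(1.0, 1.1)

The green square was at (6.1, 2.8) in frame 1 and (7.1, 3.9) in frame 2.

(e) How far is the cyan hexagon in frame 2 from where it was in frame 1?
3.6

The cyan hexagon moved from (3.0, 7.2) to (6.6, 7.2), a distance of √(3.6² + 0.0²) ≈ 3.6.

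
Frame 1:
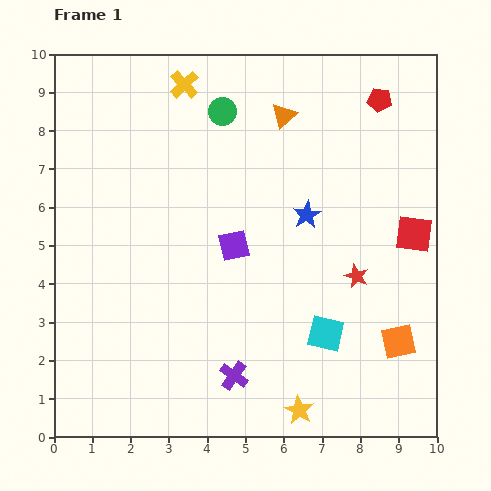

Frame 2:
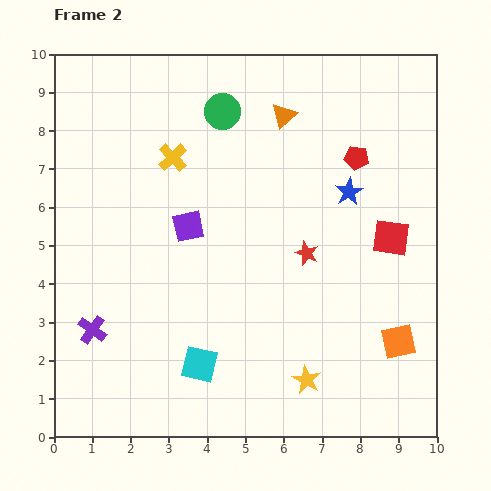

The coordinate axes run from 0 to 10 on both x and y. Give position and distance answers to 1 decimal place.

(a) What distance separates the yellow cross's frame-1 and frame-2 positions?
1.9

The yellow cross moved from (3.4, 9.2) to (3.1, 7.3), a distance of √(0.3² + 1.9²) ≈ 1.9.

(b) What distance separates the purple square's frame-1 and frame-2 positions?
1.3

The purple square moved from (4.7, 5.0) to (3.5, 5.5), a distance of √(1.2² + 0.5²) ≈ 1.3.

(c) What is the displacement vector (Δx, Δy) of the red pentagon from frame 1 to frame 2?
(-0.6, -1.5)

The red pentagon was at (8.5, 8.8) in frame 1 and (7.9, 7.3) in frame 2.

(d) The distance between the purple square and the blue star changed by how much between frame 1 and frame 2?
+2.2

Distance in frame 1: 2.1. Distance in frame 2: 4.3.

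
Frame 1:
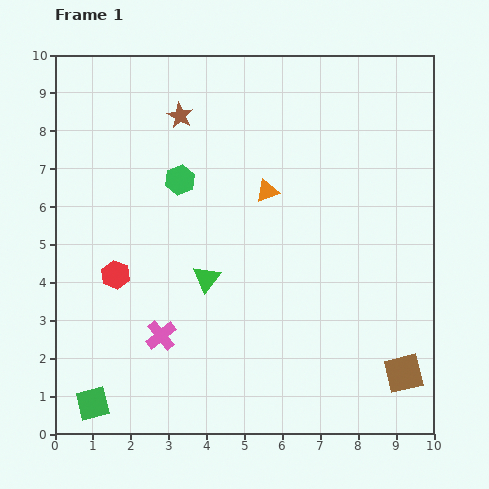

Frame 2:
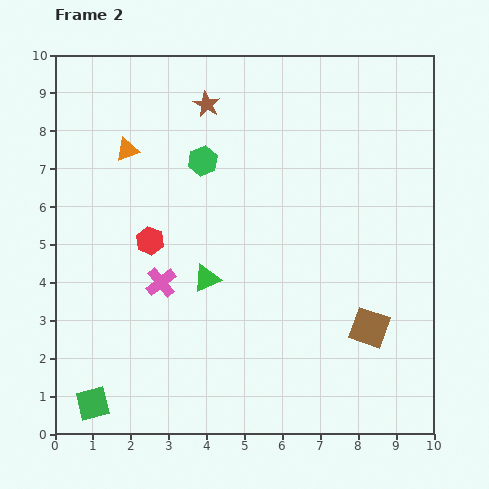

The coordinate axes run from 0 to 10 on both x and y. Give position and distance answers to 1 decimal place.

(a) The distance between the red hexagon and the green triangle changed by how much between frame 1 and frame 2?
-0.6

Distance in frame 1: 2.4. Distance in frame 2: 1.8.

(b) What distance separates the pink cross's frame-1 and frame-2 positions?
1.4

The pink cross moved from (2.8, 2.6) to (2.8, 4.0), a distance of √(0.0² + 1.4²) ≈ 1.4.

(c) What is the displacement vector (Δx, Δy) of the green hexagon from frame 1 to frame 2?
(0.6, 0.5)

The green hexagon was at (3.3, 6.7) in frame 1 and (3.9, 7.2) in frame 2.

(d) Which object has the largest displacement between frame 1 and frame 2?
the orange triangle

(moved 3.9; next 1.5)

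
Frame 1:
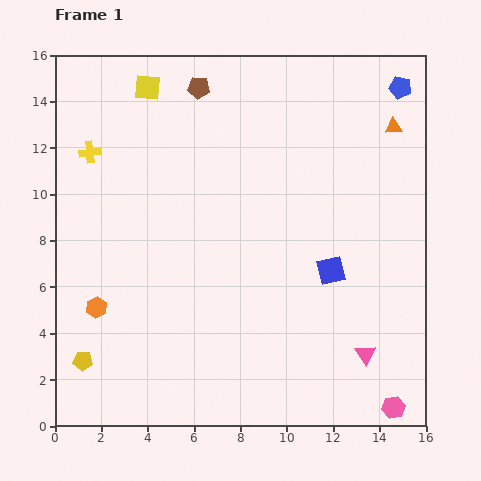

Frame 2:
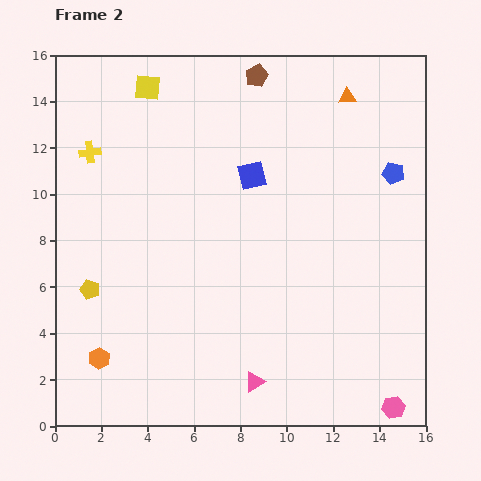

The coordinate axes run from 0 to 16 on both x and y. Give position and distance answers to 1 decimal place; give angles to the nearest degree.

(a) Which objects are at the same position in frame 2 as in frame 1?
the pink hexagon, the yellow square, the yellow cross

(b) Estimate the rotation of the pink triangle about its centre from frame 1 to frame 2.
32° clockwise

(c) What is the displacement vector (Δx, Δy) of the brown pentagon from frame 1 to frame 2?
(2.5, 0.5)

The brown pentagon was at (6.2, 14.6) in frame 1 and (8.7, 15.1) in frame 2.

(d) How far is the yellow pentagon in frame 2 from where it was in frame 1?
3.1

The yellow pentagon moved from (1.2, 2.8) to (1.5, 5.9), a distance of √(0.3² + 3.1²) ≈ 3.1.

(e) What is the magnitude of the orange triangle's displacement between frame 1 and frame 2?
2.4

The orange triangle moved from (14.6, 12.9) to (12.6, 14.2), a distance of √(2.0² + 1.3²) ≈ 2.4.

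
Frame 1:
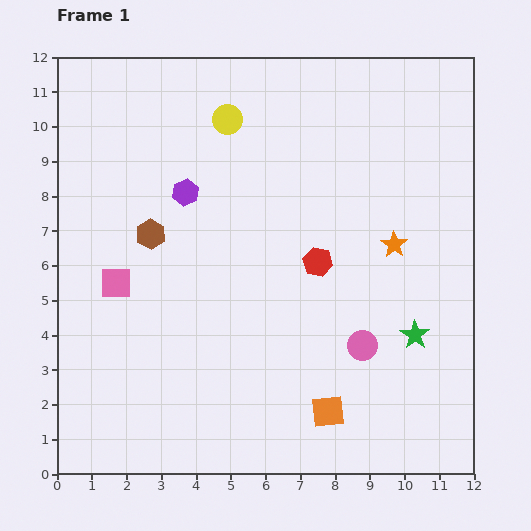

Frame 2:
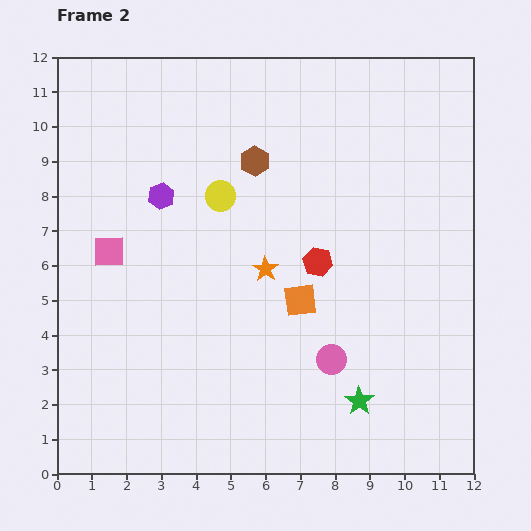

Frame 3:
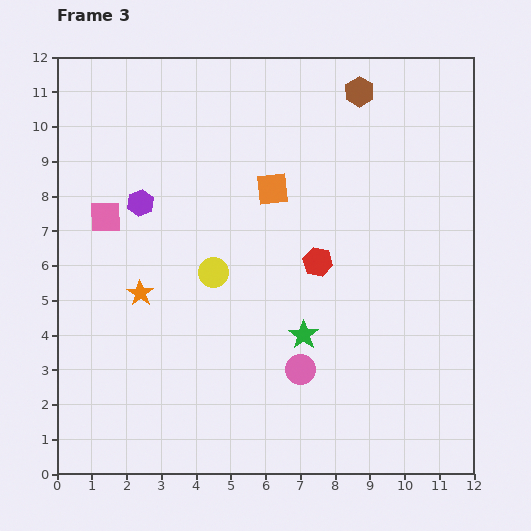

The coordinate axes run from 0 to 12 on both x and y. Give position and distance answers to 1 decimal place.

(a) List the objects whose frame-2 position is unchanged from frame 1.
the red hexagon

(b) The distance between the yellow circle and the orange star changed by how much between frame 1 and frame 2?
-3.5

Distance in frame 1: 6.0. Distance in frame 2: 2.5.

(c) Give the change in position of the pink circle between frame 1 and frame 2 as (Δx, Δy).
(-0.9, -0.4)

The pink circle was at (8.8, 3.7) in frame 1 and (7.9, 3.3) in frame 2.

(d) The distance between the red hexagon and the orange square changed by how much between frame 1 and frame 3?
-1.8

Distance in frame 1: 4.3. Distance in frame 3: 2.5.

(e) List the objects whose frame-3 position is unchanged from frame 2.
the red hexagon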